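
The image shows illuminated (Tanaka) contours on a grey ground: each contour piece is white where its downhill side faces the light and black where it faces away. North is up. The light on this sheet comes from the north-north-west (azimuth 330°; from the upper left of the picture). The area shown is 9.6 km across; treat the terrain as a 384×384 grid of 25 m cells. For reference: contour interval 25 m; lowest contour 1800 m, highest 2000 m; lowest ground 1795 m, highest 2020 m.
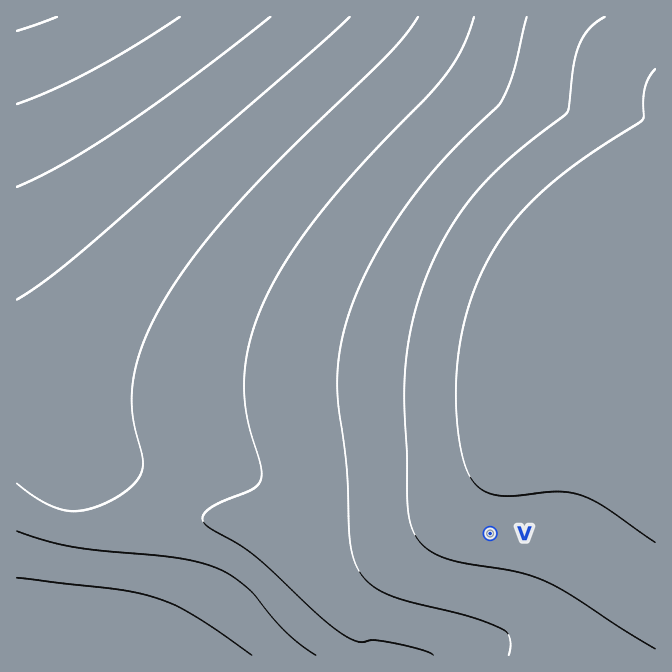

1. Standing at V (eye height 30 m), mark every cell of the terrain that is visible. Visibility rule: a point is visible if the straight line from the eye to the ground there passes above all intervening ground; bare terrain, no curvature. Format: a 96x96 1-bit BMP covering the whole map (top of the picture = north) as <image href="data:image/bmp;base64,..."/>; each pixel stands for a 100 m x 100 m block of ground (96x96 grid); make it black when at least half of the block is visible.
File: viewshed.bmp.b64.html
<image width="96" height="96" href="data:image/bmp;base64,Qk2+BAAAAAAAAD4AAAAoAAAAYAAAAGAAAAABAAEAAAAAAIAEAAATCwAAEwsAAAIAAAAAAAAA////AAAAAAD///4AAAA///////////4AAAB///////////4AAAB///////////wAAAD///////////wAAAH///////////wAAAP///////////gAAAf///////////gAAAf///////////gAAA////////////gAAB////////////gAAD////////////wAAH////////////4AAH////////////8AAP////////////+AAf/////////////gB//////////////8D///////////////////////////////////////////////////////////////////////////////////////////////////////////////////////////////////////////////////////////////////////////////////////////////////////////////////////////////////////////////////////////////////////////////////////////////////////////////////////////////////////////////////////////////////////////////////8f//////////////4P//////////////wH//////////////wD//////////////gA//////////////AAf/////////////AAP////////////+AAH+P//////////+AAAwH//////////8AAAAB//////////4AAAAB//////////wAAAAA//////////gAAAAA//////////AAAAAA/////////+AAAAAAf////////4AAAAAA////////4AAAAAAA//////+AAAAAAAAB//////AAAAAAAAAD/////4AAAAAAAAAH/////gAAAAAAAAAP////+AAAAAAAAAAf////4AAAAAAAAAAf////gAAAAAAAAAAf////AAAAAAAAAAAf///+AAAAAAAAAAAf///4AAAAAAAAAAAH///wAAAAAAAAAAAB///gAAAAAAAAAAAAf//AAAAAAAAAAAAAD/+AAAAAAAAAAAAAA/4AAAAAAAAAAAAAADwAAAAAAAAAAAAAADgAAAAAAAAAAAAAADAAAAAAAAAAAAAAACAAAAAAAAAAAAAAAAAAAAAAAAAAAAAAAAAAAAAAAAAAAAAAAAAAAAAAAAAAAAAAAAAAAAAAAAAAAAAAAAAAAAAAAAAAAAAAAAAAAAAAAAAAAAAAAAAAAAAAAAAAAAAAAAAAAAAAAAAAAAAAAAAAAAAAAAAAAAAAAAAAAAAAAAAAAAAAAAAAAAAAAAAAAAAAAAAAAAAAAAAAAAAAAAAAAAAAAAAAAAAAAAAAAAAAAAAAAAAAAAAAAAAAAAAAAAAAAAAAAAAAAAAAAAAAAAAAAAAAAAAAAAAAAAAAAAAAAAAAAAAAAAAAAAAAAAAAAAAAAAAAAAAAAAAAAAAAAAAAAAAAAAAAAAAAAA="/>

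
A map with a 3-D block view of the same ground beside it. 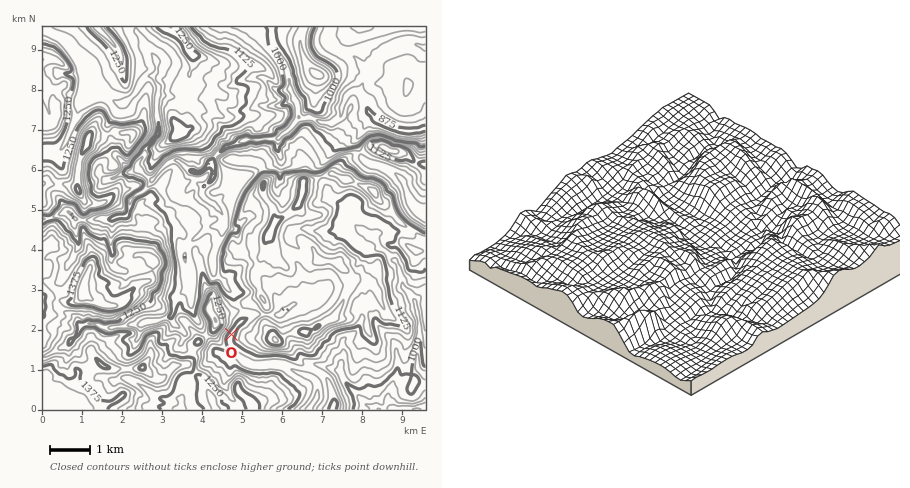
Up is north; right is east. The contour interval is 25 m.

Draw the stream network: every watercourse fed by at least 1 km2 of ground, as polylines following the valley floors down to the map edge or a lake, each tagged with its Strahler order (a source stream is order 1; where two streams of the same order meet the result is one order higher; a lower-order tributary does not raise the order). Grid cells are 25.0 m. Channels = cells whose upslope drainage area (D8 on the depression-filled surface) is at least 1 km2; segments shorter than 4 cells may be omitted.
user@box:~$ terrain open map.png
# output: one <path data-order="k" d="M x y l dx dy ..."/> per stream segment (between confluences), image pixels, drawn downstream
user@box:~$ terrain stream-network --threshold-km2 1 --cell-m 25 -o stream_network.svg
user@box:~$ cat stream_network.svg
<path data-order="1" d="M126 378l2 0 12 6 16 14 8 0 2 2 14-2 2 2 0 10-2 0"/><path data-order="2" d="M246 362l4 4 16 0 2-2 16 2 14 6 10 4 6 2 2 4 2 2 0 12-8 14"/><path data-order="1" d="M232 358l8 0 6 4"/><path data-order="1" d="M344 352l0 6-2 2 0 4-2 2 0 6 4 8 24 26 4 0 6 4"/><path data-order="1" d="M396 348l2 8 0 16-10 24 0 6 2 4 4 4"/><path data-order="1" d="M72 340l6-6 2-8 2-2 4 0 8 0 8 4 22-2 6-2 14 0"/><path data-order="1" d="M140 334l0-8 4-2"/><path data-order="2" d="M144 324l12-2 6-4 8 0 2-2"/><path data-order="1" d="M174 322l-2-2 0-4"/><path data-order="2" d="M172 316l2-4 0-6 2-8 6-6 4-2 4-2 0-22-2-4 0-16 18-18 10-2 8 0"/><path data-order="2" d="M270 314l-16 0-12 6-8 8-2 6-2 4 0 4 10 14 6 6"/><path data-order="1" d="M300 312l-4 2-26 0"/><path data-order="1" d="M274 310l-4 4"/><path data-order="1" d="M222 280l-8-8 0-18 6-14 4-14"/><path data-order="1" d="M122 270l-4 0-6-8 0-6 0-6-2-6 2-24"/><path data-order="1" d="M70 262l2-2 2-4 4-10 0-6-2-4-2-12 4-4 14 0 4-2 16 2"/><path data-order="1" d="M312 230l4 2 16 0 12-6 12 0"/><path data-order="1" d="M232 228l-8 0 0-6"/><path data-order="2" d="M224 226l0-4"/><path data-order="2" d="M356 226l4 4 6 4 2 0 10 10 2 4 4 2 14 16 2 10 2 4 0 6 8 8 6 8 0 12 4 8 0 20-2 0 0 8 0 18 6 6 2 0"/><path data-order="2" d="M224 222l0-6-6-8-4-4-6-4-6-4 0-10 2 0"/><path data-order="2" d="M112 220l6-4 6 0 4-4 2-12 4-4 10-6 8-10"/><path data-order="1" d="M350 214l6 12"/><path data-order="1" d="M186 192l10-8 8 2"/><path data-order="2" d="M204 186l4-6 4-6 0-14"/><path data-order="1" d="M106 180l8-2 8-4 4 0 8-4 6 0"/><path data-order="3" d="M152 180l14-16 6-4 8 2 8 6 6 0 2 2 4 0 12-10"/><path data-order="2" d="M140 170l8 8 4 2"/><path data-order="1" d="M390 170l12 10 6 14 4 8 6 8 6 2 2 0"/><path data-order="3" d="M212 160l6-8 10-6 4 0 6-4 6 0 6-2 28-2"/><path data-order="1" d="M280 158l0-2-2-6 0-10 0-2"/><path data-order="1" d="M62 148l14-30 2-12 8-8 2-6 2-2 12 2"/><path data-order="3" d="M278 138l6-6 4-2 8-10 6-2"/><path data-order="3" d="M302 118l12 0 8 4 12 0 8-8 0-6 4-12 6-4 6 0"/><path data-order="1" d="M254 106l4 0 20 0 14-6 2 0"/><path data-order="2" d="M294 100l2 2 2 4 0 8 4 4"/><path data-order="2" d="M102 92l10 8 4 2 4 0 10-4 6-6 2-6 8-8 6-2 2 4"/><path data-order="3" d="M358 92l4 6 6 14 6 6 2 0 2 2 8 4 4 4 10 2 20 0 6-2"/><path data-order="2" d="M290 90l2 2 2 8"/><path data-order="2" d="M154 80l4 6 0 10-2 2 0 18 2 6 0 12-12 14-2 6-6 8 0 6 2 2"/><path data-order="1" d="M258 78l6 0 12 12 14 0"/><path data-order="1" d="M76 58l4 4 6 12 16 18"/><path data-order="1" d="M154 56l0 4 2 6 0 8-2 2 0 4"/><path data-order="1" d="M342 52l10 4 8 6 8 12 0 2-4 6-2 6-4 4"/><path data-order="1" d="M408 44l6 0 12 4"/><path data-order="1" d="M236 26l36 0 0 16 14 22 4 16 0 10"/>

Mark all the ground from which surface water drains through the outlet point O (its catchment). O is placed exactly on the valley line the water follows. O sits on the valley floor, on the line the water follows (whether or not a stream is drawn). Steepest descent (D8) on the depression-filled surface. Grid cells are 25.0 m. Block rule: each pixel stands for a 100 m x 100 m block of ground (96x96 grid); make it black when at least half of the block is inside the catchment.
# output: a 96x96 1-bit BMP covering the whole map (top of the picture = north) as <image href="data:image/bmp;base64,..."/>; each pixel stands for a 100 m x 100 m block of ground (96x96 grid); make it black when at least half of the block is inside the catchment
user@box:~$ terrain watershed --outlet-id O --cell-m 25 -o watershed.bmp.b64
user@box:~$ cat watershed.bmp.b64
<image width="96" height="96" href="data:image/bmp;base64,Qk2+BAAAAAAAAD4AAAAoAAAAYAAAAGAAAAABAAEAAAAAAIAEAAATCwAAEwsAAAIAAAAAAAAA////AAAAAAAAAAAAAAAAAAAAAAAAAAAAAAAAAAAAAAAAAAAAAAAAAAAAAAAAAAAAAAAAAAAAAAAAAAAAAAAAAAAAAAAAAAAAAAAAAAAAAAAAAAAAAAAAAAAAAAAAAAAAAAAAAAAAAAAAAAAAAAAAAAAAAAAAAAAAAAAAAAAAAAAAAAAAAAAAAAAAAAAAAAAAAAAAAAAAAAAAAAAAAAAAAAAAAAAAAAAAAAAAAAAAAAAAAAAAAAAAAAAAAAAAAAAAAAAAAAAAAAAAAAAAAAAAAAAAAAAAAAAAAAAAMAAAAAAAAAAAAAAP+AAAAAAAAAAAAAH//8AAAAAAAAAAAAP///AAAAAAAAAAAA////wAAAAAAAAAAB////8AAAAAAAAAAA////+AAAAAAAAAAAf////AAAAAAAAAAAA////AAAAAAAAAAAAf///gAAAAAAAAAAAP///gAAAAAAAAAAAD///wAAAAAAAAAAAD///wAAAAAAAAAAAD///4AAAAAAAAAAAD///4AAAAAAAAAAAH///4AAAAAAAAAAAH///4AAAAAAAAAAAH///wAAAAAAAAAAAD///gAAAAAAAAAAAD///AAAAAAAAAAAAB/4AAAAAAAAAAAAAB/wAAAAAAAAAAAAAA/gAAAAAAAAAAAAAAwAAAAAAAAAAAAAAAwAAAAAAAAAAAAAAAgAAAAAAAAAAAAAAAAAAAAAAAAAAAAAAAAAAAAAAAAAAAAAAAAAAAAAAAAAAAAAAAAAAAAAAAAAAAAAAAAAAAAAAAAAAAAAAAAAAAAAAAAAAAAAAAAAAAAAAAAAAAAAAAAAAAAAAAAAAAAAAAAAAAAAAAAAAAAAAAAAAAAAAAAAAAAAAAAAAAAAAAAAAAAAAAAAAAAAAAAAAAAAAAAAAAAAAAAAAAAAAAAAAAAAAAAAAAAAAAAAAAAAAAAAAAAAAAAAAAAAAAAAAAAAAAAAAAAAAAAAAAAAAAAAAAAAAAAAAAAAAAAAAAAAAAAAAAAAAAAAAAAAAAAAAAAAAAAAAAAAAAAAAAAAAAAAAAAAAAAAAAAAAAAAAAAAAAAAAAAAAAAAAAAAAAAAAAAAAAAAAAAAAAAAAAAAAAAAAAAAAAAAAAAAAAAAAAAAAAAAAAAAAAAAAAAAAAAAAAAAAAAAAAAAAAAAAAAAAAAAAAAAAAAAAAAAAAAAAAAAAAAAAAAAAAAAAAAAAAAAAAAAAAAAAAAAAAAAAAAAAAAAAAAAAAAAAAAAAAAAAAAAAAAAAAAAAAAAAAAAAAAAAAAAAAAAAAAAAAAAAAAAAAAAAAAAAAAAAAAAAAAAAAAAAAAAAAAAAAAAAAAAAAAAAAAAAAAAAAAAAAAAAAAAAAAAAAAAAAAAAAAAAAAAAAAAAAAAAAAAAAAAAAAAAAAAAAAAAAAAAAAAAAAAAAAAAAAAAAAAAAAAAAAAAAAAAAAAAAAAAAAAAAAAAAAAAAAAAAAAAAAAAAAAAAAAAAAAAAAAAAAAAAAAAAAAAAAAAAAAAAAAAAAAAAAAAAAAAAAAAAAAAAAAAAAAA="/>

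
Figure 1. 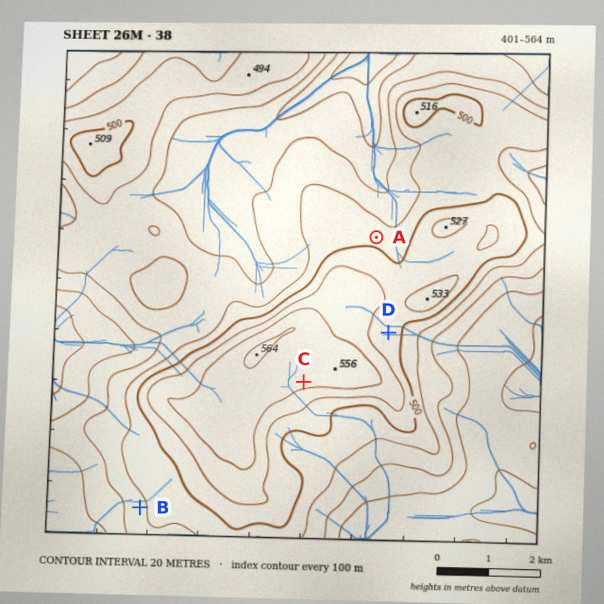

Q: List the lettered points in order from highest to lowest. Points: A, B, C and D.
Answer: C D A B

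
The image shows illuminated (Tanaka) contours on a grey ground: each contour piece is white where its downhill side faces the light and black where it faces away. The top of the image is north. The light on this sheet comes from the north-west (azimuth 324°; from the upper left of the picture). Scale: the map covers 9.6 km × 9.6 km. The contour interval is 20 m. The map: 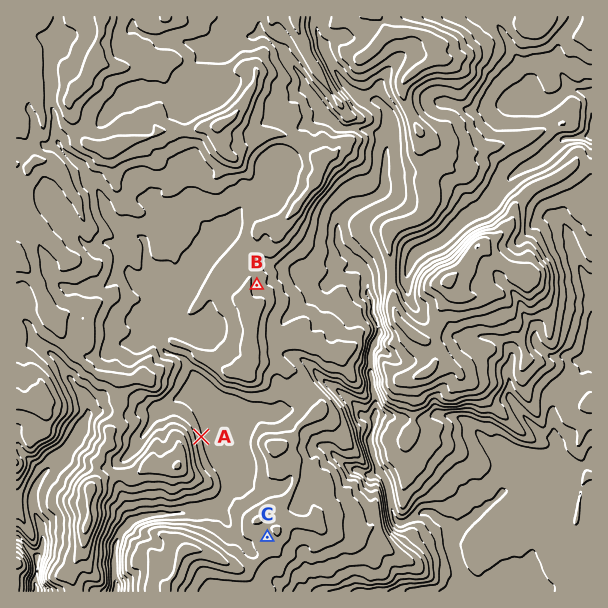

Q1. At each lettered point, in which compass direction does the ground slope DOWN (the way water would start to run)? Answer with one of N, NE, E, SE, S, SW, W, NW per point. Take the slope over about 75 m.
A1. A E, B E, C SW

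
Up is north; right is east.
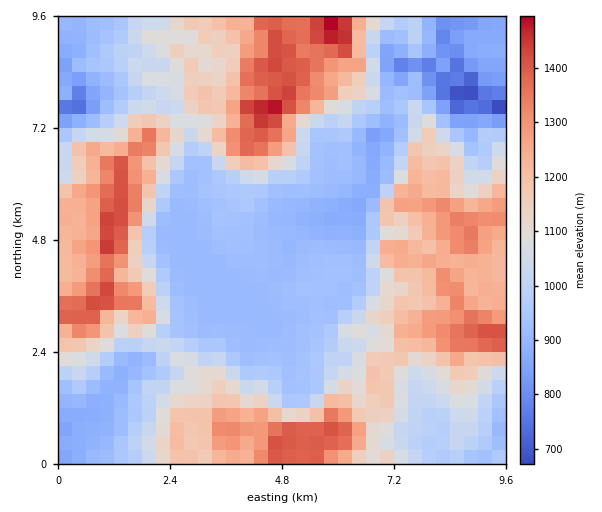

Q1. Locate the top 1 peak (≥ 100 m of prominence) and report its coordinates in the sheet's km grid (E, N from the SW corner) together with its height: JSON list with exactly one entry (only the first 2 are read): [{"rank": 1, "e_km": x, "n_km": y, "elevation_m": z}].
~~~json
[{"rank": 1, "e_km": 5.81, "n_km": 9.36, "elevation_m": 1517}]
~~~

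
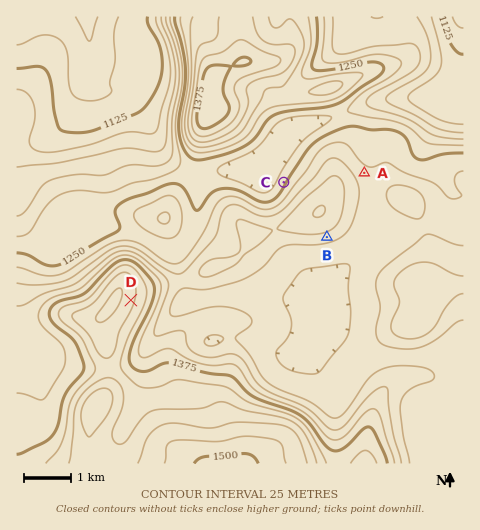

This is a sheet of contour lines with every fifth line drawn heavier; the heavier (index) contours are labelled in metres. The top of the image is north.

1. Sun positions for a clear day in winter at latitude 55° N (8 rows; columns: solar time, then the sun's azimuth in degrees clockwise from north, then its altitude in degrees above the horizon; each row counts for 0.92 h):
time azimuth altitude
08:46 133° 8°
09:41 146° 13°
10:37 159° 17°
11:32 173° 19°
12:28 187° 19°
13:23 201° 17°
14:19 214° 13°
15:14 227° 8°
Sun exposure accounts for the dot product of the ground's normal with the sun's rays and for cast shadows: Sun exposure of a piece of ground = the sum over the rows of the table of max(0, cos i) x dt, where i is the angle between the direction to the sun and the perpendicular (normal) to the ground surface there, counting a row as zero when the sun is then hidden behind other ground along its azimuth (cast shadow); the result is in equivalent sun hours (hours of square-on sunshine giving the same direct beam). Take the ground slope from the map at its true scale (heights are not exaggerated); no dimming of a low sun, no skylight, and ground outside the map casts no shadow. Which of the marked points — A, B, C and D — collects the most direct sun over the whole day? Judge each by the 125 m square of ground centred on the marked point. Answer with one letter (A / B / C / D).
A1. B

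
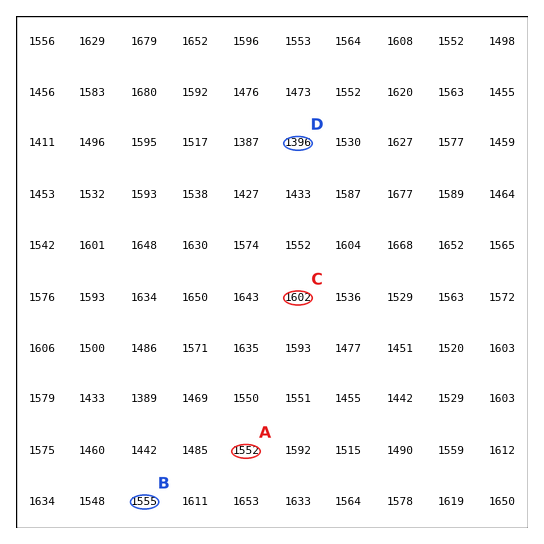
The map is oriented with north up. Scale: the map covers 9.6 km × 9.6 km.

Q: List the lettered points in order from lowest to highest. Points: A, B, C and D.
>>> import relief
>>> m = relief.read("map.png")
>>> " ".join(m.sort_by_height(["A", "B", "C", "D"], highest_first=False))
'D A B C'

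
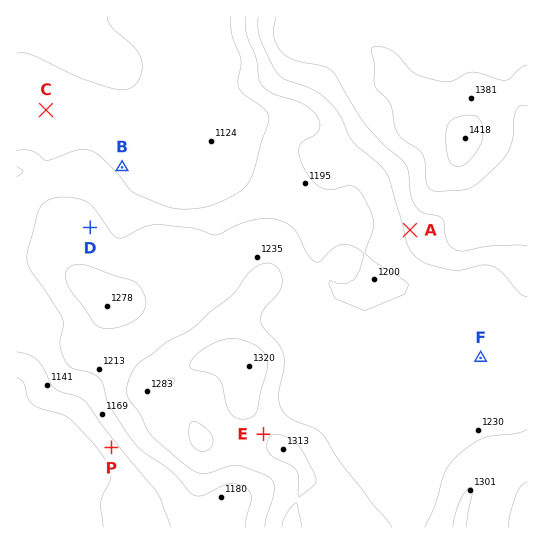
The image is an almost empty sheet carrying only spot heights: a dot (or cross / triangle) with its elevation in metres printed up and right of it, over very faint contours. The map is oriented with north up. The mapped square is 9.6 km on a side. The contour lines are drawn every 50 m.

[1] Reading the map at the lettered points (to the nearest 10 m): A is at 1260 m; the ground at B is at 1140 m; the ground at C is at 1120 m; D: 1220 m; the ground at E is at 1290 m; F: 1200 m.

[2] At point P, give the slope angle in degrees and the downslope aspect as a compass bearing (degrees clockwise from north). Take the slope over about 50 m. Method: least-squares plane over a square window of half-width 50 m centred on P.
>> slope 9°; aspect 232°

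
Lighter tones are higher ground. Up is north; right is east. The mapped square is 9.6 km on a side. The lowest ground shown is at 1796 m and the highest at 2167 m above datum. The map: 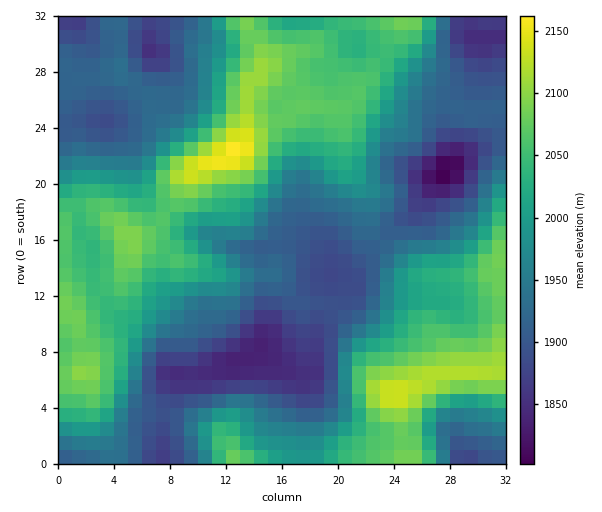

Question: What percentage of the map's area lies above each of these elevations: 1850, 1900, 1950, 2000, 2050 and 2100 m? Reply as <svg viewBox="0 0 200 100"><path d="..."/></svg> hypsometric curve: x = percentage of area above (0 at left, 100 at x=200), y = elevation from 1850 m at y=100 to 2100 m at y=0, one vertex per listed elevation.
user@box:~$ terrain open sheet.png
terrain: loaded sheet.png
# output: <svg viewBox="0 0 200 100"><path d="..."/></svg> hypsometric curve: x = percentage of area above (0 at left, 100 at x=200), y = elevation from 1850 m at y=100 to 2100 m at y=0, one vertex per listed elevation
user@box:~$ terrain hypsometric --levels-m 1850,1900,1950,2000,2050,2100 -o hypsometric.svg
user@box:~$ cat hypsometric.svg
<svg viewBox="0 0 200 100"><path d="M193 100l-31-20-50-20-25-20-35-20-42-20"/></svg>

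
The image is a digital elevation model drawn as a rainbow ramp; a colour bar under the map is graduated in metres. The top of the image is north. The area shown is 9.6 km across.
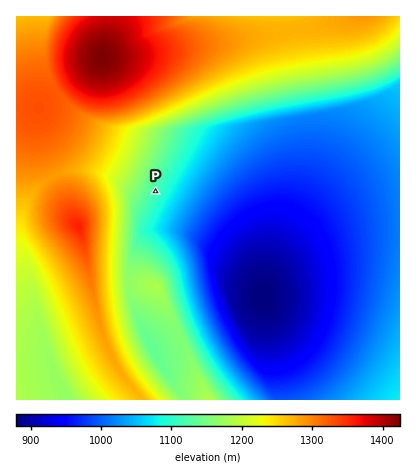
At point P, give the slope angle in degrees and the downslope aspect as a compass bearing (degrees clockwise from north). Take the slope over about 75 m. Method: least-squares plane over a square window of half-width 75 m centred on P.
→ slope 5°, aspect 117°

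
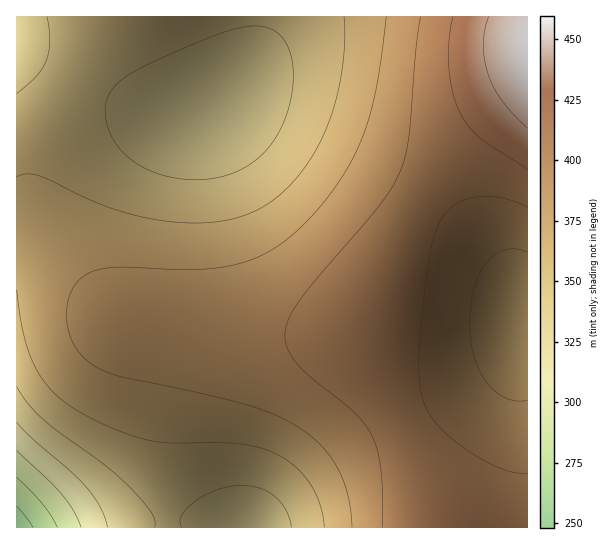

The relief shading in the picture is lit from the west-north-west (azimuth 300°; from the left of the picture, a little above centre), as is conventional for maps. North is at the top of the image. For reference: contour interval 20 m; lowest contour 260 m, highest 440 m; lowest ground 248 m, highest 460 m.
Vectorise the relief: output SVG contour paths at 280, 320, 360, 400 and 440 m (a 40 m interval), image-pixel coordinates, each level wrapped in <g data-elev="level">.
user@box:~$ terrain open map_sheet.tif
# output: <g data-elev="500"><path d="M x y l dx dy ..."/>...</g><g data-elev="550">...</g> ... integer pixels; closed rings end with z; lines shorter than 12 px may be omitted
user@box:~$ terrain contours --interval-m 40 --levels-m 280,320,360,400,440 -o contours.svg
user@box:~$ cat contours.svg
<g data-elev="280"><path d="M17 477l26 28 14 22"/></g><g data-elev="320"><path d="M17 422l14 16 40 33 15 16 14 20 8 20"/></g><g data-elev="360"><path d="M17 290l6 40 9 29 13 23 18 19 16 11 20 10 26 11 20 6 25 4 68 1 20 3 17 6 20 13 15 17 10 22 4 22"/><path d="M344 17l0 29-3 32-7 29-11 28-13 24-16 22-18 17-19 12-20 8-22 4-25 1-27-2-28-6-28-8-69-32-12-1-9 3"/></g><g data-elev="400"><path d="M527 473l-17-1-21-9-26-16-21-17-11-13-7-15-4-16-1-21 2-44 8-60 6-27 8-17 7-8 7-6 10-4 11-2 12-1 13 2 24 9"/><path d="M421 17l-5 34-7 86-4 20-5 16-9 16-12 17-79 93-11 19-4 15 2 14 10 16 15 15 43 35 9 10 8 12 6 16 3 19 2 25-1 32"/></g><g data-elev="440"><path d="M489 17l-4 13-2 15 2 16 3 14 6 14 8 12 25 27"/></g>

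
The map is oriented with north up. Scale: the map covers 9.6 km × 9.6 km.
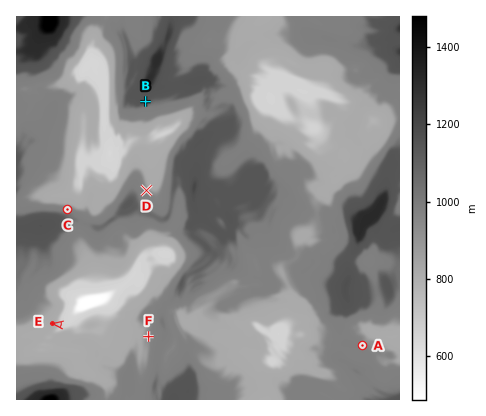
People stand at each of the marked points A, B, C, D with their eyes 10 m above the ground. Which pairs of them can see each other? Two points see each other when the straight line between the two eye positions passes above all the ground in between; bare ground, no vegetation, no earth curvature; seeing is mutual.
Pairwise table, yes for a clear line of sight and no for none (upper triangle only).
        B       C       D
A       no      no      no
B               yes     yes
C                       no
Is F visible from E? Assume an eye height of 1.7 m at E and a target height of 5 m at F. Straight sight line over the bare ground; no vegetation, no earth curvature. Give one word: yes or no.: yes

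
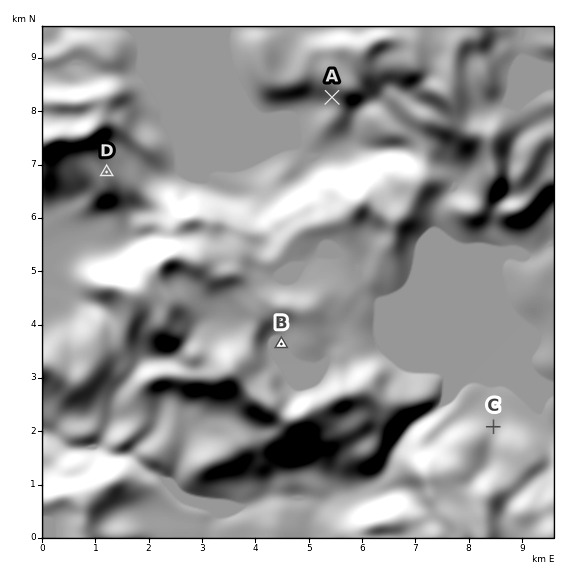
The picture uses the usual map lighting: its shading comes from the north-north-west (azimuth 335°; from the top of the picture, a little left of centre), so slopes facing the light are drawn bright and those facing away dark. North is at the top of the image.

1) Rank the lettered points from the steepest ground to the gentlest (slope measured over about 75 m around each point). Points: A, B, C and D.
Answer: A D C B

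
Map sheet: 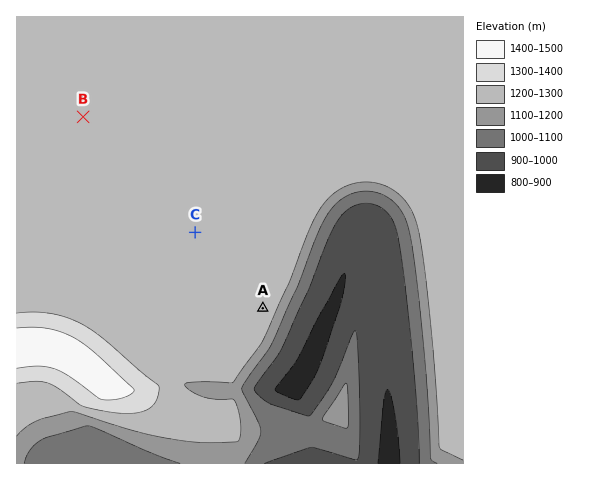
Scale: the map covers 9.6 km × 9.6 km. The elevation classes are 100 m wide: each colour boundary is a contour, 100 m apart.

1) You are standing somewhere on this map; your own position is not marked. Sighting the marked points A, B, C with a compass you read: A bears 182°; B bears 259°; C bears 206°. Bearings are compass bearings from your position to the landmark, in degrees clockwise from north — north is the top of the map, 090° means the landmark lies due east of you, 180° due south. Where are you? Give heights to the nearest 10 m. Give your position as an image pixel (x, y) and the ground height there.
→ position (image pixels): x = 270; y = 80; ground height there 1210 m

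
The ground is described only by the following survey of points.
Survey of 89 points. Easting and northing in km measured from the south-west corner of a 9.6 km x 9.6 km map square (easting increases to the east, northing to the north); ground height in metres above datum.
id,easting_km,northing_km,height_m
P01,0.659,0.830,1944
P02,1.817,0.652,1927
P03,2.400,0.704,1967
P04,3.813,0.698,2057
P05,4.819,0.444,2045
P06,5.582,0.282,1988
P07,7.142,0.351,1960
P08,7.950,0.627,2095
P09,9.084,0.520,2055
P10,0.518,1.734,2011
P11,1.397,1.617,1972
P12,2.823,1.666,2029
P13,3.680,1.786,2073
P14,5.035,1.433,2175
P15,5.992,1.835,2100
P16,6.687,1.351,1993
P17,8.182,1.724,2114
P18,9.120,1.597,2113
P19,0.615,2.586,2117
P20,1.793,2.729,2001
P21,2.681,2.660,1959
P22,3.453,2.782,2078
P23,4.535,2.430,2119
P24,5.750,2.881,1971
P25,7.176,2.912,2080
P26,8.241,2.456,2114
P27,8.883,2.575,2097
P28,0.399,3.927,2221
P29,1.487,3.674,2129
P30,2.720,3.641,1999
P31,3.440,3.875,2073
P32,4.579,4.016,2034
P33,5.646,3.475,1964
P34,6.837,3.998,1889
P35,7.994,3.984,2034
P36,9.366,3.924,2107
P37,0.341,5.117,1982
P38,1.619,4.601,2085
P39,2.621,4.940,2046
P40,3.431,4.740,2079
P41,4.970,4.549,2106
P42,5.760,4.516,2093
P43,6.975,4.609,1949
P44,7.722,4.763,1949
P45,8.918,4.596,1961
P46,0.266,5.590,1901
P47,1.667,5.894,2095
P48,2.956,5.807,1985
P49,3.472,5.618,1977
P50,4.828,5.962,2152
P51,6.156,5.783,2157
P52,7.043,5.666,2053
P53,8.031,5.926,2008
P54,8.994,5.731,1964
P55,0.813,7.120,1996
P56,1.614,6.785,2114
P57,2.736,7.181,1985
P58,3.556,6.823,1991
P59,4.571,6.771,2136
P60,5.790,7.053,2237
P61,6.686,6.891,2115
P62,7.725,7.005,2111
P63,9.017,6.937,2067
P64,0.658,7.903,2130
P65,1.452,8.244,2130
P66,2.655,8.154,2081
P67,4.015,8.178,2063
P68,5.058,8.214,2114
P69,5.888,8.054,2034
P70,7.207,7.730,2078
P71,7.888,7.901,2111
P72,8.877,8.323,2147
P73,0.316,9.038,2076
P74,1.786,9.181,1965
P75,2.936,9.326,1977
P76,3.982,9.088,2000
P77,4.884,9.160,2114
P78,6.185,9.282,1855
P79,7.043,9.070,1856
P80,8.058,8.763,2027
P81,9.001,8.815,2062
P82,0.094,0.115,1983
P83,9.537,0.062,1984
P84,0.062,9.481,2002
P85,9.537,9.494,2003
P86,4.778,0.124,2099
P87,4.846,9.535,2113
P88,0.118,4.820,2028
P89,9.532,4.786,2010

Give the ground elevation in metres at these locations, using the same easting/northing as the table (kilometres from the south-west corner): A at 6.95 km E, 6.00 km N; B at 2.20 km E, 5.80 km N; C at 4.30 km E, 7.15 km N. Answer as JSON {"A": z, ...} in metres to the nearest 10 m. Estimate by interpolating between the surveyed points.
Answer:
{"A": 2100, "B": 2090, "C": 2110}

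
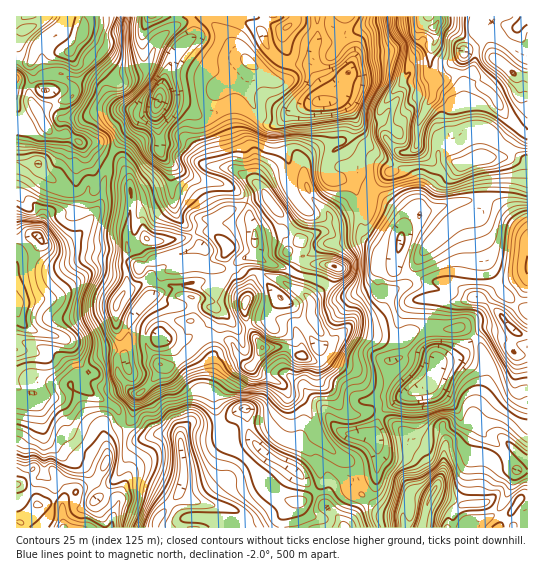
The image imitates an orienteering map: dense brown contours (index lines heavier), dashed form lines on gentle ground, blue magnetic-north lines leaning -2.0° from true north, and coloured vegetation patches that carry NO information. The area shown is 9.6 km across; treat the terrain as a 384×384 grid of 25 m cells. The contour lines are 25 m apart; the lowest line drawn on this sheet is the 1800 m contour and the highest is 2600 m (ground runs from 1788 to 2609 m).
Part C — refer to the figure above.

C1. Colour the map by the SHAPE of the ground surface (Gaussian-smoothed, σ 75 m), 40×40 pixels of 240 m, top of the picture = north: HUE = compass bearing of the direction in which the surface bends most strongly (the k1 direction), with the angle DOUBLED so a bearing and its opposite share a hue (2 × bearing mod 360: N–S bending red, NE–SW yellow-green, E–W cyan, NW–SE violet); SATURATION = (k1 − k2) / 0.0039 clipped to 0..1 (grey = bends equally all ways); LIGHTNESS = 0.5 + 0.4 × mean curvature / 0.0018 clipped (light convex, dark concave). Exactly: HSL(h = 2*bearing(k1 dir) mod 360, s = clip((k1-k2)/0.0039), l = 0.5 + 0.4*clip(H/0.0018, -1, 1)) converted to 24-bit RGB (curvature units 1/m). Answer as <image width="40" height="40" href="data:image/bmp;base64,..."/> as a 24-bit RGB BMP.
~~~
<image width="40" height="40" href="data:image/bmp;base64,Qk32EgAAAAAAADYAAAAoAAAAKAAAACgAAAABABgAAAAAAMASAAATCwAAEwsAAAAAAAAAAAAAtKK6e3SSJWdmxu1zWYJ5lqmMdi+B/uLNllSXmIl8ETtCTF6JypXFupbag6veh7jJhJGxgXqegTl0iYuBrKKfg4WGmIaTfZ7Dmqe2Vi5hR15jhXySZYqpcHiUS8Ri9MGa1J6DCxhVhpplWnFUPHlBqaVemUZsTZhygGR5wY6eQW6h0uGfYllGMnooYERl2alvt2ptqoeLR0h4DE5DZ7l+dJV1gFdJe1IraEIeXy0jcIdvbaRwho1woIeXorGOO4FIURQvoWt0UIWJRNSeTVisd36hyItrhIxz35+BP1x1lm6yk3rBj6yhIplovoW2dn6DNX9DhLd+enCRq46Kv4Wgfld9JlE8i7ek4cPEoXKspWCuTpSTHVpLj0JaklZlkoKEeYGoepa6g4GXiqeXerO2faO2vqbEySKgPGGTmK2zkaO9U8WsQDt3TVVx8tjHGGub/9HMhK+gH3aocImKioaU26XVEGWN5sXaurfQPWZij0hfTLRUmLu/xkzdsq2VFE4v3Y13pVp0lXB9gYyMLGZ8Xkt5nnuFkp6HcpWRdGOAjJeJi7aUc5qQaYVxVyVAxpV3VGqTcpdugJ9uZZZkICFbU2mb0e/TJD/P48HE28vOFjJycWyNmp2NZZFnRFh9jJNxeGGvycHUZX3ahbbJXzg6bD1N7JGbRaZ8W4N3tIGdr4aij5uPRWWVOy5ppIZupKx5cGxkZHBnf8iLhq6mh2R2ZSctWDtGpNGHdmB5hZRxgKl1cpR7H0twSpt0ub47Rk9AX3pr/9vMLyFgY2pdm4dSjHFPZ1RGMiwdT1hszcqAe3RcZRczjG9/a3yBcJKF58bGI1dxkYiPs5GmtaeeNz2FVS1xrbGDoZF/f3yHeMmve7+aYSI0axwUdmhea8SVf3ZygZSJjcjNna+/jHadOUNrbFFIlqpHcI9ZHzA2//GzWj50ZmeIkJOUjoWckTuLkvLkdXpZi39XZ0FhmJV3cXV8gXx8bZZ816yKUV5uS31JiYV9zKycNRlaYVGFobacoZCXk7Gie69xTx42gTVbncG7kb/QfXuhh4+QlevFWoOgjGNumUtsWTVrj49sl7R9cnd5KkNf+/PQUFCHaKOwfI6SfS5WrOTHd4iFkJCcfF6FVUSAsK2MbV6Ei4d+jaVsnpZtwTyBjpRWTWAxrrMeMBg8La+hmYKOrbOGlZqPn3mFXiGVlrm6iZ+LioVnYmBxruGfeHhaNBMKUFQUaGw3Qi1Wj82Wm727TViwiWWjqPJodGOTgUFPamV0gr2rpKFtdkteiXR/fmyUU06KsamXb2GNi5iZp6yxi4KfqC6Dwqh1klJqhqVtW0daHEoyXmExud5PRZdWfneaXDOltp+GjUxIiaZWYIuFr9aHWRFSk5erpqHWhpa9B67bsOrWdoW2TVi+iZ3Y7t3mahaSqJyFcIV9c5priYmFaGqmfnNIYVpOXHtsjn1hi4tzeaaEhoBlVAQRbC0g88wvM69SllF+l3uAPEByTLSWvs6khnY0JSgLHyUOkng4q3BroM2BQ6Jqd0c+YW1ocMKEXX97lHV5ealyHH4kW15RbHJXQWk8kVYoqypasq+OiY2Fcpdya5GEdFNfiG5sa2FfalZViYdeXcZVZkZLgUFjhzjFt8Ln7NH6lGW9W1lcZ7prT4fHa7S7gUhi31eXv0ejUKtNK15KeMddtN22iDSfj0lqdNCSZ4JzbE1Wap9dqq1neWw/GDgWUG00TVdEYVJbrK6HrZ+KmI2GmaJ8UltsgW+HloWVcn+gW4O6m5q8tpKPQXCXZUGGsUl/cf+YPDIu/5u8xYzIjqqaRlNOTVNAX2Jli1pgiVBi3NjGYOD/se3ppSE9Myg1vstef408X1BYdJSQfLOTZ2aWzHKmdn16OX9ZQXR0THN9laeHppqConhsrbR4P12PeneelJCxiY+mXGh9bnVutZ6rtieKLzZOpuGYYDNhdlJ1n6WUydHb24zdbl2caoC0Pmqfd1qyx8/s6+HgQ1I+U0I8nS9XdHGDps62n7GrObzEaqKxjaiiTkh/omyf0aG2XKGnP2aAU29uSYdQqmZesJFom9qbOUiXa12AfWg7i1w8bn1zZsanV0R0uku2k3WwutWPUDlleYJ6VeeAoWuGtE2G2pfNaYaDPURpcn+OUd+N3RlTzZehN1KCetbp3O/vOSWd9rbFZohgLHA/d0w6V0Q7XXZKq71MoH1nMi48Vl9HaohHTWVLxemrgbOCPhs+WDskgcLZk7vUhI+TZjctNh4eYVo9pWdJxr5BUouJhJSKbLZFUE07nGxPenx1zYm2QEnNoureVB5+ms6vwOXtsFvrmUqO0sVuViU9cK5v6am8VIGKRmSdgp21VFq2vqCpslyaekiGU4VUT5ZELqJ/0PLAdzJeQjybcqLDZkBHbCURhVc4d2BuXlWGaXR4a4h66+G9KZOicICn03J0TlFcZJJfnp1qWKZxcJ2mdZRySh47jP9wShEcTjkunK19jjNso9+iL4TH57PdyrDMMlyPfYGQRG6KrJmrnHDFioPVmJbkxbvlksu5foQ9a32MVyJLdjUkXD54mJeukpa7b2i/azzCo4WzfG2g7fG6TX9PHGxpxZyxjIbSfJ/DuKq5c7a3cU13WBA806x+P5dBSF55bpy5iZWfslSpt+WMTmRqM3hU88DCTz+tcmOWa5GQW5WUfnyag4+lb5mniJGz4bXcq5vAWCZNazVcn8G9R05gfpxVg4heXWJlR0OHo5OrdoOw6+PY3YyVDk09QHJItFhffF8/pLBGgHtcPkF8TjWg6uzfqJafOpaYTV5aVSgeiLBI39+1NFZDT3VZoa9VhGCGiEiErZZZM1YtWm02eXI4e2wnRW4TTmcnrQQdniqBf9q2ZNHOaGB9lpB/hnxwZnViKGdcbZeYoZ+YkJSH773Bwn7SMEhJNoQ8e7qYj6d4kE5BPj5eQm+oo86x5bm5hjKVVh5BkuHbuO/nuWGS4TdvQGomL4QecGRzWViLy5fFo26ybImaaJKljpysrW58YjA8QHZSeMCWl8akSmx5aW6PhoKNm3eSlHB9WHFUFFInoptUbWVL9v6lNSmN18jZQ5ORdYKHm4afu4bEgmmzNX5nS21A6YNiZz7R0Ov7gWllXTIPTiMQpTYc0deKN9yOF1Zra4ZsXVdQt1NakF5HcWxLcW1RiW54jn+lhZaibbVlV5lOYWRncoV/ao+dg3a1rHrAt4XAb3OkP498hXiU+f+2GxgYWKMqqnWQcGFujZBhcHRaby8jV8AaLpdsfax2WicYMxQAj5NAhI7Lnp/7zOL/3tb1uaHdHydbe4FnSVt1p1Gsv5KJeIR+boeKcYaLf4iKi42NsLSOboh4X2Ryao9ySLOCUEFolUpBjZxvhY+OX2l7VVZj+N7Mn4HPclBFTnQmPWohTYUyYE9gj1Be59DHT6mtPGZ7ekKbubbYt6+8W6BAGJ89f5Y0spAmykhhYjN5a4pySWl7QVF+36qyp4udcIWCa35+d4R3fIp3tLmEfoOFUFyAQ75gYEhPPxgqmLxAVrZOaHSJe1yaaGeD6fa+by641eT208v7ysT4jYDVWi1hhN28nsKXoWyBJRxIfX9zca1SoGaT2dHWeFJqV3M9m8lcWEJMrU1KRoZrW2l0PVxqjpyDx4+pqYKjb3eHe4B7g4x1pLp/fnh3VVBmXDQgR0IrSoJ3ldKXgqaEMnNuXWCHl4qd5uSdO46EToxacY90hGx1TwwhoKWFgptYopdQhHJpQxlgjpBgo8VdX/CPWYqs1HDNu36TqaaRVzCCzqSSZH98TmlsT3x8P4Z3ooN+t4OZnHadg32LkJqIn6t6gFhhYV9ipnjHtdXpIMHOlqR7mHVqdnZmL2Jddn5y1MKHTJZscnFgTKZNMw5Rq8POoaXJx43VwZy6hoB3NxxOm5V/0PXYY7mzOBoqYD8mwuO6lGqffTqewqaTnIShV2KBU42BSGVoZotLj41/qoetloapopGZp3F5k1V2gk5Vh76adx5Jg3h1dphvaJlig4mPLG18UXp4yLx2fqd9domCcINiIB5EkahZgoxkZ5l5maSh3jjdl0TIuunCmOGhUQ5IekRpoPrKh36WtEaIXkV9vq+TmVpxh2piUGhSSj5Hr3oyR2gSPV4TcHs3kX9Tm1NSlVBypliVgkNpi7K+kbnTd3KpsZSUT26Ia3SZSU2Mx9WxiKqmkH2ZdGmUN0aVjKSUf5FvgYZLUyoYPBMYcctxx/a/c0RaWyJtrc2jT8R3VDNSjlpWhFSAoYB0yCpNpX9Va15YPklim6Km0KvGdJJ+UIBXZXpTentkdXODe5GoebnAdrq5gz9ddnBqtad4a2RuXo9xO1x0quCIg5GDhI+nX0/DV0WQiCAen1UjfVxDYV6Gk/X2qNS5spdzfTx5Rk2A1OmeWVBOZzxkb4Jrc4F5cFF9z5zJy7vdkYjLQUmrbrCRgmaU3p+tcHuGZ3RlZoRfX5NvaY+Di4I8OzQkiGpQcWRglJlnqrR3b4R3I2qIvOSlia6TW6mhPQY6fyFTnrHMzOPvkKLdmLjScJGgqZR8o22KpFyoXVaExdGUkVyRP2OOjYOaenCMXnuTb5CEyAUAmHgzSohGVMinTE63uMPXz5npr6DilZ/Skae+VaaklXJWdkhMPINCYYJQjlxvk8+SfpyBEKyfss+mrHhrOSgfEA0mZ5trdKRin5mFhYGDgXx3lV1nkbNobG6NnGKwi5u2pbOzyW+9Qld4X3tfj3GVe3F9UBcxy/ns1Zz/4ezfK1mNSo5XU3NInYqan6iwlm2bqzJSrChJhJu8kYnVpa/CprDrl/n/sZ3YwLfafYm6SY1Nu1azpIHRNROfpb24YsyWY4d7nXJ/enh1iZedqtzHR4e5Y1+4u6TIt4HCzW3Pom7OlZTBQXfDnQaz2/DoYX5pMh49//nMIyNQZG9xeoxxTn1ChHA/bjJLi0pSn9XRbWuhf1mCyvPNPWVahH1AbG0+op1LgV1ki7mNOlRUaEx9UUGfsKqOpoVlYGVOVnhMkph9gLVpjlIgTDgOCTcGXYEtdXdZg3uKjH+swJi/SRlmhjNgmexBt0tqEz1k/+TMJSs/b21McIYxXmU1WkIvZUxLkOOsdbWsnCOBnN6fuExdeEpKpa0vJWQynKRMXX8sZEcWf4s+ETMqTkdgqXxWtXpYknBeY4dQYog9gl45mXdjpKWIenhOL2soO28pS2owXmg0bmM9Rxdpk4bD8tvIVmp+WFR05ciNr2ieR5m2uJnak3vRW2TLnMe5dtWweFGKpZugk9egiUSfwn/c8tndUICLZmlzty9IpZlJKpogN1Q+EB0joJJQoohqoJ2FkI2Le36Ad3t8lKB6l1RiunZmQHY/VnBBTFg9Y3RFQGhAJFBUXoaM8LbFXnR8nX+RQ5ON+NfTRmKFVnhbd19bbWNms+64a3aFUkd0p4trpksSO0UlSpFA0tiLs2N5OTpdj3/E497tsprSZIBzAxswbqVtiZN/kKCHjImIiHiMhnyFjX11jHONqp+40qvSUpGvWXGIZI12WoKRTmB9K006b49I+6PEUJWfg1pq1daOmIGoUXGHbHeSkc62lLiVZ1Sse2iSdYwtesBic4RtXkczxpIsq6JRTmpYNpFIhbVmjVm17K/KACI7cKitjpeblJKHinl2gXB0hnx4hoqGh8y9bIyztpSer0S+olmWk5tQJ10wQC5JYWVrUZxRbH94xZZ5nHqFmMl4bYaXiHPdvrvWe+DKkn2TRw0oiVEXX5Dly6m4q2nAfWO0tOetd2Og0ZTERKtxWL+CKy9z8aujMVN/J4CGlYuTon+QknyJhn6OiJKVk8urcoSMYiAttLFFWl5rfUKj38LReYSYDio/eXOafLeKNGF58Z2YXHpr7uduUIVDGG1NyI5GdGMzKgkPgUlnl8W8NUZ76ruzTYSchI624ZaqfXNwY5p72MjISKqTEhZcxYiNy3KBDkA3TXtZgneGpXd9hoyEhauLkK54WhlXqY93hal2gHd/NVR0pZl903ilJDh6SYSJsJFqLSwhpWclVatZ8OTTar6HKBMiNLQrx0eUTkqXf7qmeI5/L29kkomV0oi8Q2lInWt/2b28dZCFf8ZRh3+NDhs9eIWX8a/Pk2GrJGRIQk03lrFihKaQkKOHjFtfQCRXx7SfpZpwYnhjMUN4nqV5f3qTnli8O19sg1lyvVuxjLTFvqhzzOJfek1PZLi2M4KilFJrbXeGmXGHfrNlvE6UFXYcO3JF44WtT4CEzL6UjYWU2Y2ET4JMMGNzHHiLq3eP16HFiDTXcZqic8GUgnhukltGhkpJMtjdc5C86KzJlaWqFx9zqMCaU3WmbEmqkWLGYEyclaO2lZCPyufDvpHKvrfVg6SgKzFhenqYf4OVWoyr5YK1"/>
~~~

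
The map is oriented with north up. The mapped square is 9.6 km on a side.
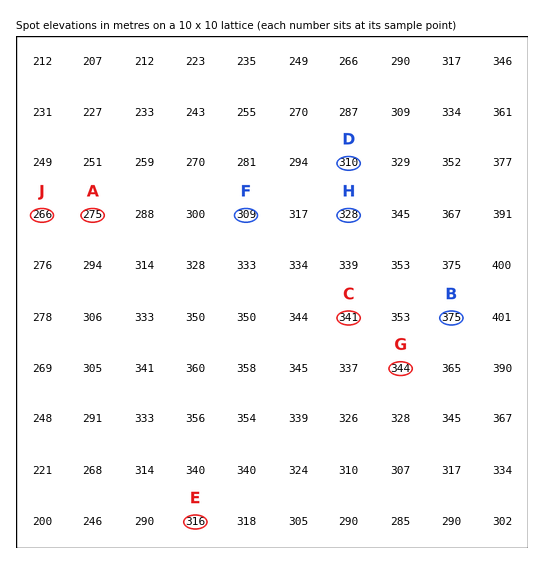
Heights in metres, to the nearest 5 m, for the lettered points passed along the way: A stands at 275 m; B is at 375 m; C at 340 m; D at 310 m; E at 315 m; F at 310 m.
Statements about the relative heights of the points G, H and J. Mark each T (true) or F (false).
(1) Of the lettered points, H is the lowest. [F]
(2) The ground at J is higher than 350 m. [F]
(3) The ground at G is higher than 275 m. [T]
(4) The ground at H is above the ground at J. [T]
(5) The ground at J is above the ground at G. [F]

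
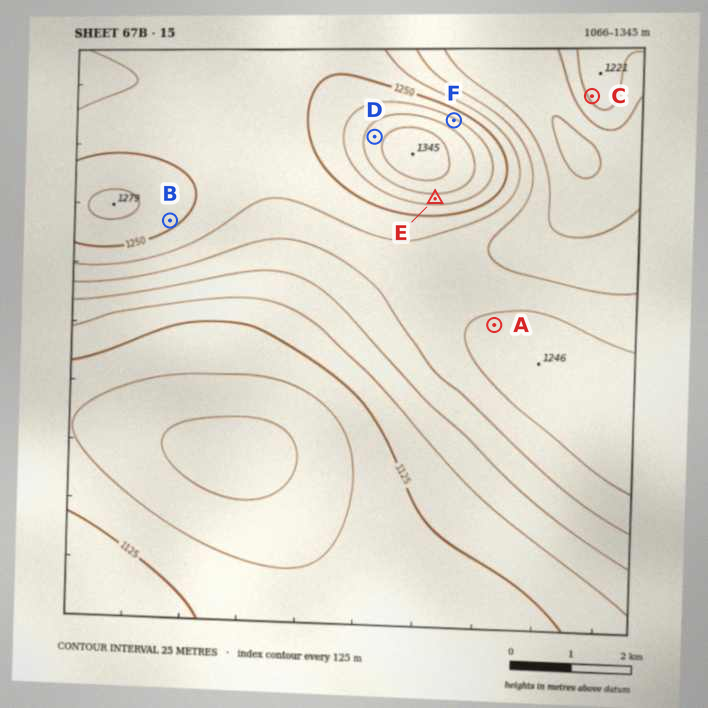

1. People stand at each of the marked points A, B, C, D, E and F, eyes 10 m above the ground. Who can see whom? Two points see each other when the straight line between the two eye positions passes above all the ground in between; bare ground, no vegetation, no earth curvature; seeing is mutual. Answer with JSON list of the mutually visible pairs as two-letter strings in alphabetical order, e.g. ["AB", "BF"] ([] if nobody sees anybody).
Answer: ["AB", "AC", "AE", "BD", "BE", "CF"]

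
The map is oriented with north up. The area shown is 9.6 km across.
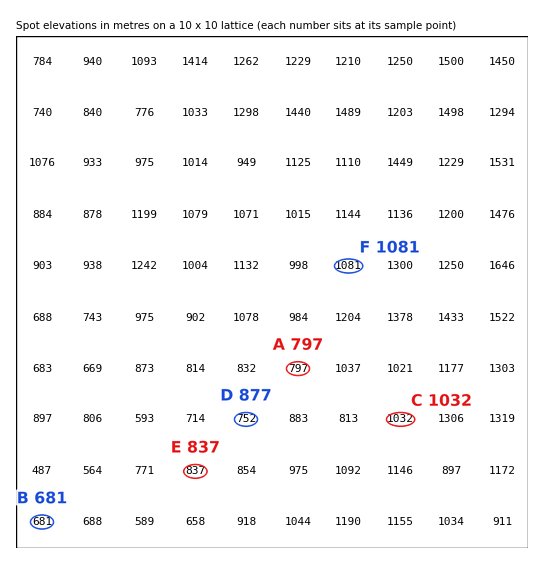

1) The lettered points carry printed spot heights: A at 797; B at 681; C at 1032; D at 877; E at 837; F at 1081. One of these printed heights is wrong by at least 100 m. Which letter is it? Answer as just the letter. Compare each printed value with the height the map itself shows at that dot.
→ D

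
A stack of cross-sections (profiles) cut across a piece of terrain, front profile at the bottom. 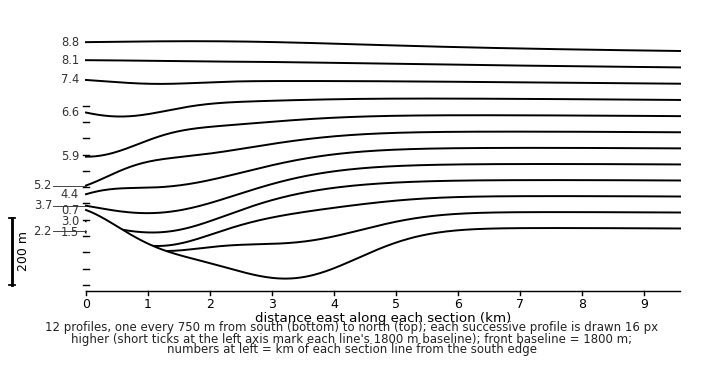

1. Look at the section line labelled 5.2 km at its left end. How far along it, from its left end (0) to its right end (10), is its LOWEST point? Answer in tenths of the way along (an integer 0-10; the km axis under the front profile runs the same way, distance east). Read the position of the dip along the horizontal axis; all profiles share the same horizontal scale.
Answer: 0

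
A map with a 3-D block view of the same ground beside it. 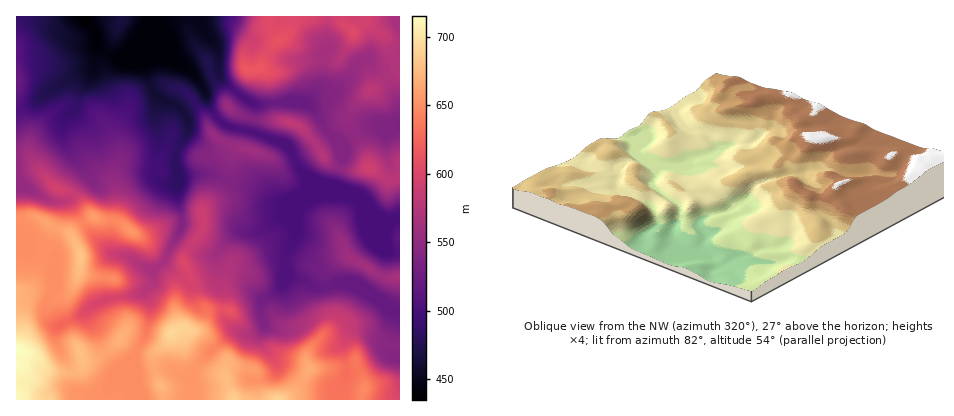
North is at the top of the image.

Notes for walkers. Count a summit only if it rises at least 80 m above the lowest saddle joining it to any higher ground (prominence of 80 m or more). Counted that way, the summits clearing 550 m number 1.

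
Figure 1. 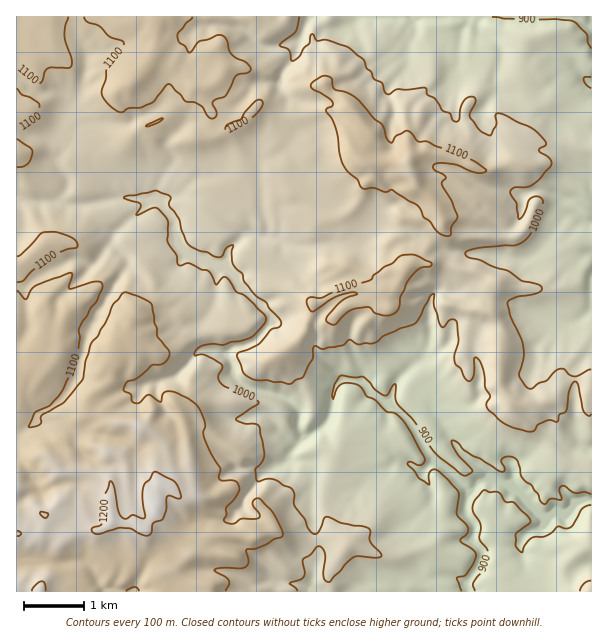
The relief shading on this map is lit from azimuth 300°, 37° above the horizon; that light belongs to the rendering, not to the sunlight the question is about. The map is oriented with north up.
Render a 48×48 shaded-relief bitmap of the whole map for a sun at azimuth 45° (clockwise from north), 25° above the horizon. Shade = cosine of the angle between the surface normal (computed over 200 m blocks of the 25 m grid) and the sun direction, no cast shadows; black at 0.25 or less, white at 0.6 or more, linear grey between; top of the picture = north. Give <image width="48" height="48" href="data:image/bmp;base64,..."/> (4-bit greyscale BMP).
<image width="48" height="48" href="data:image/bmp;base64,Qk32BAAAAAAAAHYAAAAoAAAAMAAAADAAAAABAAQAAAAAAIAEAAATCwAAEwsAABAAAAAAAAAAAAAAABEREQAiIiIAMzMzAERERABVVVUAZmZmAHd3dwCIiIgAmZmZAKqqqgC7u7sAzMzMAN3d3QDu7u4A////AKvKmqRDNGec/qeZd2V3d3VniaZ2eIdlaKq6qnNVVXmruFemaXV3dkVoiHZ2eYdnioeHd0VmZ3h2U3p1mnZmU1eHdnmWeoZneURFVEZVVnd2aKdGiYZVaKqYiKyEioeHZVZnZVVEVneJq4Z4rKdpvLupmrpUmYmYhYd4hnZmd3mau7ur/rebu6qZmbtFiKuZc4iYiHaIdph3m7iP/ai7qqmZmck3m9hnVXqYmWeIZ4Zoqoi/7JmqmaqZmLhqzZNHZ7x3h2eYeImrzM3v7JiJmambidiLuSJVENg1h3iYiKqt7v7t25eJmZm7jJWXZBRSIpRIqod5mamu7bq8qXaJmZqopkhiVDREaFabqVeqh5m/2HvLmHeZmIh6Y5YkUzNHmXmqqIqXV6rdq+7LqYmYmIeqOHNFMRJol3mJhmZletrM79zKiXh4mZrFWERDACVnc4h3ZWibzMi9+5mXqFiHmrxzdlUwAWZnYod3d4rMvJnvyJqrxWqHrLc2dlQgFpl4Y3Z4d4mqu7/tzOynMouJylRXdjIwPNqaZHd4h2eJibus3qMAFauZdFZ3ZBMwjrmZd3d4h0Z2Znir2yABR6pkQ2d2UhVCi6iJmXeJmFZ3d5qrxiRmiaczM1dmQkdCi7mZqnd5uWZ4m8uYU0Z4mYMTElZVQlVEncqZmXd5uoZ4rMqGRFeJh1IjIjM0Q1VEr8qZmId5mYZovLmZiImoNDNVMzJGUzM1zrmIiId5mYdpzKmqmKySIjZ2VEWJUkVZ24ZmeneZqqmL3LuqmbkzNImIdmmpZneJl1Vnmniaq7q8y8uqmpM2eZd3h4iJZlVXq6maq4iZq7u6m7qrmUNomGV4mYeIVmet/sqqqZd4mKuoiqqYZTWJl1abyXeZq7zdypmZmXd3ebuXmrlkVWiZhmirl3i8yXdlRWiIiWeKrMqImqdFZ4iHVFd3d3mYQUVWZ3mIiGiszLmZmZZWeGZlRGZmd3ZDFJmZiJmZmnm8u6qZmYVWd2ZlVnd3d1NDKLqHmqmpmXiZiJmYiGVmZ3dlZnh3ZSIRXLiKy4u6iEZ3Zoh2ZlVWd3dlZ4dkIBEEvJmqp2qYd1aIeIdmZlVnd3dmeHdRAUI62odnZFiHeGipeHZlVVVWZmd3h3YwF4aMp2e8mauod7y4d3ZEVVRFVWd3d3Ugaqmcq8/9u8upiMyod2VWVVRVVGdnd3Ujebq+7+7amZq7qZiId2ZWZ2ZmVnZnd2QUbPzN7cu4ebzKmXeYdlQ1Z3dleId4h2M0r/uszKmYm7qYiJqpdjEkZ3ZVeIibp0M4/+qszJmZqoiIm6mYZTNFd3ZWd5rMhDOO/9u8u5mal3iavXZ2VlRXiHZ3eJipZFnf7cupmpiZdomqy1d1d2V4mIiHZ5m7mazM3KqXmpiId4mqlmd3qWZ4iJmGet7cupq+25mHmpiJdomYeHd5p2ZmeJmHrf2YmIreyZqZmpmZZoh3nXeJllVWZ5mJvbZGiKvLmaqpmpqoeau87nd4hmZVZniJq3NnesiaqqupmquZve7e7A=="/>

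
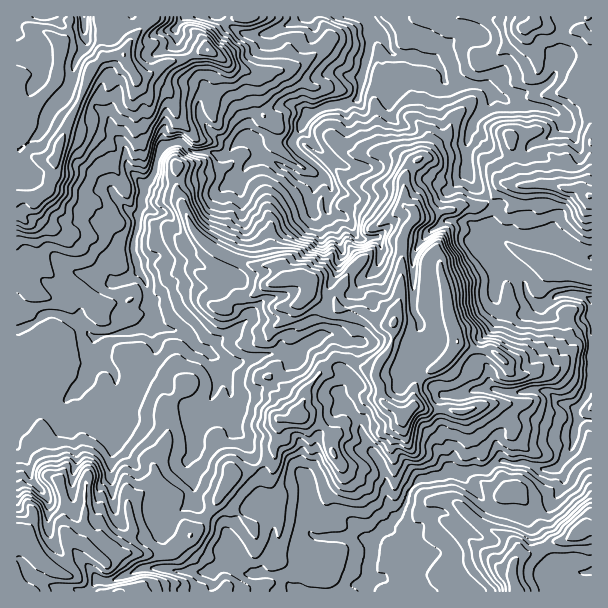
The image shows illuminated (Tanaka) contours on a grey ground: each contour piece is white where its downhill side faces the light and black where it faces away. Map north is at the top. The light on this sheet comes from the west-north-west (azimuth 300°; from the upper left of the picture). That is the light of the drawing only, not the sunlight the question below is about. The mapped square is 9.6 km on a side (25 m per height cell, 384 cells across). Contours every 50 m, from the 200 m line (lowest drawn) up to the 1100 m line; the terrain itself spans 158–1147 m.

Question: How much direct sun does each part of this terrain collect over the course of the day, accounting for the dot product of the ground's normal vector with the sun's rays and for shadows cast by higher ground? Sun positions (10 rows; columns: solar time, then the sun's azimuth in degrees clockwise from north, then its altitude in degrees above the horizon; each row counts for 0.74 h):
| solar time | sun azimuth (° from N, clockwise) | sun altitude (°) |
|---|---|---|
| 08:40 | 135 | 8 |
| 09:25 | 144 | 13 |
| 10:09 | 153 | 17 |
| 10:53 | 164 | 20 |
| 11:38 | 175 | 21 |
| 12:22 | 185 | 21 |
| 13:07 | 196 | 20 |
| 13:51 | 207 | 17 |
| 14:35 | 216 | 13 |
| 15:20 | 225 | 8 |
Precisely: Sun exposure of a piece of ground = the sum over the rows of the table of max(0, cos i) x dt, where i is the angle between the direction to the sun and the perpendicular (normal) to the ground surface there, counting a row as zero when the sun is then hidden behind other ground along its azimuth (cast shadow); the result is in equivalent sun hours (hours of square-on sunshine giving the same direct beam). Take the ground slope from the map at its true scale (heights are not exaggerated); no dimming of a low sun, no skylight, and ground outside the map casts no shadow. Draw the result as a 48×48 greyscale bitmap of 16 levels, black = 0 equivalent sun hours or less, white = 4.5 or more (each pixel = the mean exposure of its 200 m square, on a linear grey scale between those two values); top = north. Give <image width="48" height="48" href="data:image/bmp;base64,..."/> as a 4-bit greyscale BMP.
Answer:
<image width="48" height="48" href="data:image/bmp;base64,Qk32BAAAAAAAAHYAAAAoAAAAMAAAADAAAAABAAQAAAAAAIAEAAATCwAAEwsAABAAAAAAAAAAAAAAABEREQAiIiIAMzMzAERERABVVVUAZmZmAHd3dwCIiIgAmZmZAKqqqgC7u7sAzMzMAN3d3QDu7u4A////AENqvCACRFZTJERoeaunZ1aIeIispTV2ZWnKVZxQAAAjICVYqYd4h3dmd3m7hmZ4ZHlRR8esh5zKh3qohmZ3d3h2ZmiWNZh4m4ckelNDM0jLdnqndlRWZ2d3d4hRIiat3JUlczQSVEWbqKmIh1ZmZ2NGiaZHUQAlvRQzEzMlVUQkiqd4iImYmnZ4iWiCAAABFBUhNUM2ZnQSvIRHd3iKyqhYlpgQESIAASAURkM1eIhWi5iId3i93Ktmd1EVmWMQAAA3NVEjRkNESbqpVnjOypuCAABFVkIRAQFjI3MhFDI0RZqrdom7mZqnMQEhIAABIQEAEBIRVVREUyOKmrvHVHvP6qyVABRCETIAAAISM3dUMBJpzttzNbz8i7u5rMdDE1MQABJDI1ZVUhRYvMhpi/7omsupunZUNEQxEjRVRFVURWirz9k2eHy5us27p3eIY2VEVFRWVlVlVFVWeYYjicmu///sp3mIaGZWZWZWVVeHVVUgE0V2rKMXQxFpiJllhGeIdmdWVEeZZndTI2ZoZUACMyAAEgKexmZ4hmZmZGZmVWeWIUu3ikQ1q7uX3//8p2Znd1V3ZUQjRUMTISR6podljbd6uEZoh2Zndmd2ZDMiSJdBJEFlEWlmRLu9YkEyd3d3dlRDM0M3mIncqDIAIjh2ZXkxAAETJ1VmVZhSAhN5uVZ8u7hpmsuGZ2UgAAARNJYyWKmalpqr78VWzs79yld2eFIAAAADQ4q7qYiIV4m9qbyavemIY0Nmd1MQEiATV6uXeFNGeImFNIvXRahTExNkd1ZCJEdQBYZoZEQhN6d4dTSM6mcnMBRUZ0V1RFas3neVV4i3WXiVZ4lTIzMSgxREdjM0RXiZdHhnu5h1hld4rIMiEAAARiRDZUI0V4dCEpmdyqp2iqqLggAAAAAAATZRIxJFZiEkeu/rmHeIV4WlAAAAAAAAASRiAVZVVWd5vvymRGiXVUZwAAAQAAAAA4VaMDV2iKupvp3Ld4hUMVkwAAAQAAABERd1RZupeom5nantp3VqR5UhAAAQAAABIiMxMAMnisu/2yJpiHanU0MkEAEQAAAUVWVBNAAWzN77g2ZpqYqElHhkQyERASJDERNGd0FFIQEAAXqpeqmK1WZmM1ISVSZFZlM7yYVjIhERAFMnq7qbxRABVDVpUoWHZ2QRNFQiZzMyEpQ0mamLqFKKiFR3YzhiIRAABGQ1h4UAFXdDd4e7q7+Eq6m6gzMhEAAAEVY1MiVAI1ZUWFisvMlWmbqFVyAAERAxAUgwAAAEdmaEKYuburh3ebuXSLYhBCIAEQNSAAN6t2V4SLmZt5eIi7zN3My4M0RDIQATRWZ5hndoVripipeJrty83GIxNFZmZFZ4eLxkV1ZmVHy5JM/v/6U1ebl4ZFUyJnm8mIiWVkVnciimMRSv9kEAEVu5dDE2iIdnu6h4ZlV3YiAFdSAjERMRNCWZdTm6mXUze8iqqmlhIWQhhhAxACVjAiI0VGmImZd4is25lzABU3hjSrMAAp3cYQEAFsmIiJmZdDdURg=="/>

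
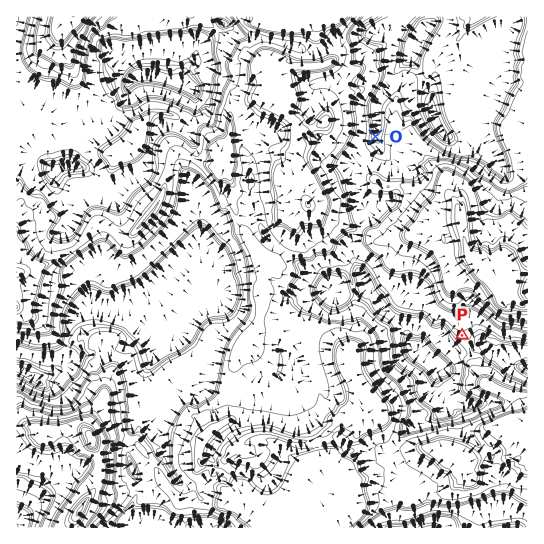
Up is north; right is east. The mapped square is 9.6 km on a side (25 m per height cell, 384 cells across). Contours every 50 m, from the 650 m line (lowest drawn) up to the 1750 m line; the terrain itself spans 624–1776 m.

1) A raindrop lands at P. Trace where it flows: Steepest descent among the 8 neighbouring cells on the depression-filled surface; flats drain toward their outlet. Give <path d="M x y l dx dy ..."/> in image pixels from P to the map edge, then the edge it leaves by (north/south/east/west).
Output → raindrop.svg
<path d="M462 335l0 3-3 3 0 2 10 10 2-3 3 0 4-3 7 0 2 6 4 2 4 0 3 2 4 4 5 2 3 0 1 2 6 0 5 2 5 0"/>
exit: east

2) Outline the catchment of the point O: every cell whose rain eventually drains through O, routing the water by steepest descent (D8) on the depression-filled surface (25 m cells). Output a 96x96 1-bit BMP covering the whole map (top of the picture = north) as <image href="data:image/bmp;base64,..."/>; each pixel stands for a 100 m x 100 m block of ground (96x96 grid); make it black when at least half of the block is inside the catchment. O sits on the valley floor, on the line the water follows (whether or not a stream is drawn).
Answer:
<image width="96" height="96" href="data:image/bmp;base64,Qk2+BAAAAAAAAD4AAAAoAAAAYAAAAGAAAAABAAEAAAAAAIAEAAATCwAAEwsAAAIAAAAAAAAA////AAAAAAAAAAAAAAAAAAAAAAAAAAAAAAAAAAAAAAAAAAAAAAAAAAAAAAAAAAAAAAAAAAAAAAAAAAAAAAAAAAAAAAAAAAAAAAAAAAAAAAAAAAAAAAAAAAAAAAAAAAAAAAAAAAAAAAAAAAAAAAAAAAAAAAAAAAAAAAAAAAAAAAAAAAAAAAAAAAAAAAAAAAAAAAAAAAAAAAAAAAAAAAAAAAAAAAAAAAAAAAAAAAAAAAAAAAAAAAAAAAAAAAAAAAAAAAAAAAAAAAAAAAAAAAAAAAAAAAAAAAAAAAAAAAAAAAAAAAAAAAAAAAAAAAAAAAAAAAAAAAAAAAAAAAAAAAAAAAAAAAAAAAAAAAAAAAAAAAAAAAAAAAAAAAAAAAAAAAAAAAAAAAAAAAAAAAAAAAAAAAAAAAAAAAAAAAAAAAAAAAAAAAAAAAAAAAAAAAAAAAAAAAAAAAAAAAAAAAAAAAAAAAAAAAAAAAAAAAAAAAAAAAAAAAAAAAAAAAAAAAAAAAAAAAAAAAAAAAAAAAAAAAAAAAAAAAAAAAAAAAAAAAAAAAAAAAAAAAAAAAAAAAAAAAAAAAAAAAAAAAAAAAAAAAAAAAAAAAAAAAAAAAAAAAAAAAAAAAAAAAAAAAAAAAAAAAAAAAAAAAAAAAAAAAAAAAAAAAAAAAAAAAAAAAAAAAAAAAAAAAAAAAAAAAAAAAAAAAAAAAAAAAAAAAAAAAAAAAAAAAAAAAAAAAAAAAAAAAAAAAAAAAAAAAAAAAAAAAAAAAAAAAAAAAAAAAAAAAAAAAAAAAAAAAAAAAAAAAAAAAAAAAAAAAAAAAAAAAAAAAAAAAAAAAAAAAAAAAAAAAAAAAAAAAAAAAAAAAAAAAAAAAAAAAAAAAAAAAAAAB+AAAAAAAAAAAAAAH//AAAAAAAAAAAAAf//AAAAAAAAAAAAP///4AAAAAAAAAAAf///AAAAAAAAAAAA///+AAAAAAAAAAAB///8AAAAAAAAAAAD///4AAAAAAAAAAAD///wAAAAAAAAAAAH///AAAAAAAAAAAAH//gAAAAAAAAAAAAH/+AAAAAAAAAAAAAH/8AAAAAAAAAAAAAP/4AAAAAAAAAAAAAP/4AAAAAAAAAAAAAP/4AAAAAAAAAAAAAP/8AAAAAAAAAAAAAH/+AAAAAAAAAAAAAP//AAAAAAAAAAAAAP/AAAAAAAAAAAAAAH+AAAAAAAAAAAAAAAQAAAAAAAAAAAAAAAAAAAAAAAAAAAAAAAAAAAAAAAAAAAAAAAAAAAAAAAAAAAAAAAAAAAAAAAAAAAAAAAAAAAAAAAAAAAAAAAAAAAAAAAAAAAAAAAAAAAAAAAAAAAAAAAAAAAAAAAAAAAAAAAAAAAAAAAAAAAAAAAAAAAAAAAAAAAAAAAAAAAAAAAAAAAAAAAAAAAAAAAAAAAAAAAAAAAAAAAAAAAAAAAAAAAAAAAAAAAAAAAAAAAAAAAAAAAAAAAAAAAAAAAAAAAAAAAAAAAAAAAAAAAAAAAAAAAAAAAAAAAAAAAAAAAAAAAAAAAAAAAAAAAAAA="/>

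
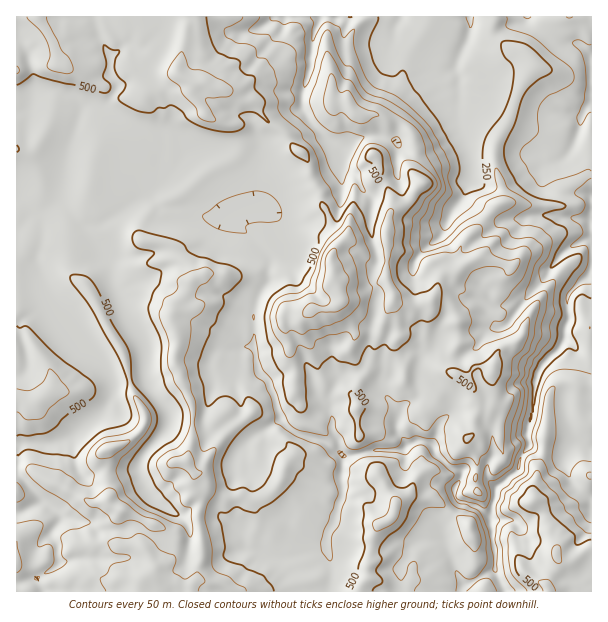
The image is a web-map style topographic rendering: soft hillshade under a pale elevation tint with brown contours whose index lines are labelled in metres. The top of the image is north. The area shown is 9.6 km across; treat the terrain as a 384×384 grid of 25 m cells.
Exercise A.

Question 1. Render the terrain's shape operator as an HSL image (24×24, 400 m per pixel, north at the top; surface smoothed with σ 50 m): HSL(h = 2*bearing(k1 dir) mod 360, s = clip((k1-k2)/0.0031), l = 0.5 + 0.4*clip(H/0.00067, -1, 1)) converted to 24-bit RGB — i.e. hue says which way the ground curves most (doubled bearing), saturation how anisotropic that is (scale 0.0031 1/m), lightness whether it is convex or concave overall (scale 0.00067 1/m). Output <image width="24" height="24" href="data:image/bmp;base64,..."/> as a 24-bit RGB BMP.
<image width="24" height="24" href="data:image/bmp;base64,Qk32BgAAAAAAADYAAAAoAAAAGAAAABgAAAABABgAAAAAAMAGAAATCwAAEwsAAAAAAAAAAAAAQ6NMQpGbpomxcnSbf5ChrpWTYYqOurWCeZ2+jou3kn2khW+OlXWVRlx23MKlOWyBl395kZWCZjJrZ9M9Nwc0aO2JwIBuXndjWIqwZUCmqKNUf4ZUhJZdh6x6pnxw171nL1FRalpKbl9VfH9udX5uVl5qyq98T1iUZpKHinGAfEh1D7niXt+RgkqK2NKxg3LGzZ/FLWN7q41kkEJIeYZCfMaSw9rr8oYwVz5jc1tsfpN/gXeFcYJzW1t8xn6w16KRM1tJaVJpntjTABKyzOZ3ai0wwtu3N4+KNnkqRx0kV7BXoLrZ1vXsYRuNKgkO3ueROj1nd4mmm4Z0aHpuj4SAQlp1U6Zt47+5gFy0iNG/bIsAMQAz7Izk2fLgf8GYaDhzphimzOfpUKe5srU+hl9EOhc5XKhTz9W3Rp6xeVd/r3mafKBye5V/KzV0pnqFd9CDzWWXzZxIAAx0/6SbADMa9uXVfUiQpS9vWrfGjmt0Wip89tXWbH4xDkNU5trxoeCklztlXG51WXmF17e7pMDKOQpJMKYIw30ZbUXDswGmr1APOO4aif/aIfgAPB0rVbFiV00qTWo1JEQ0PsRD+MjyCe6yECMd4LFzw3WEQH5iQYBUtmghkk4aTDSZ6trxVITLclMQF4V408O4ZlW14fG+BAAzyYl6gGNalpa5qo6eVm5TM109KRYo8P7NGQ8kse6DroarvpHPODSnyKFoZKKgREJxwtalc0WBeamYc3GkVW1Lr4Fz7uXUABkz3bCGfZ+AcmOIvpytur3UY12rVOVgNA4rxa95d8x5VYFiephhMBAz6fDbXTxyUoqQsIVbaUxxZ6mJjF9oZKuGtJlvw+SCABAz89jYna3HTHd/o9CudVFfWzZQxeWbExAr8PPYZEVNZnp0jmZzYz11xdN9in8/fURod7JcSWZ1aKRXcaStR7520JrR26qdCCsqI4odh1pLcse6Yz1Mc2FnikKRjt+UIhUq3+i7j3qTW3NySktrgDhz1bdzhZpLOXdIaUqzs714VIKNS2pUrsV5IVxI8rTh89fvCS89zYVzh25bdWRxZ05juOeyTC1PTUqb2eHGq3ySYZCRSE9nX2rK5tvw18jlz6PLLnF0wpF8YFWgXLauuNm4XkV1FEoz+9TQFjFbVtiPhHBtdl91gqq1f8Z9ZVh1S3Jst5GDp4xsoFdVUXRtF1Y/VJQ71UFv3ePCRDqOouStLy110JKQc2s/bE5osaVmBokd2jGUE4xVc3aGb4SUhbB6eFRmd2SCjGKdarCMqcrTnJfXomG4W2aMOVlOiTO86/DbOipg3b5nChwp4NXryJbMaX6r5dvwjL1TDI6bRiXXjHqOc36Cj42Bem56cFSSnNXCgbWieWVTa1pWfXFug3aBcGt5F1pS+dTSHC6m8+TGOZiHBi0i55u1YtByNYeN8Njlcy7MDJFJgYF0dIF5h25ydIR3WYdzkH5dbGNQc2pie3h1fYB7fnx7bml2ZJZfU/84JAxD9ejWm1pFDiUeJGxB5G52TU8ZP1UgiVotMhp5gHN1cIN2jHiFiouDdn97bHlkmHuMjXl4dXt2e316fHh7bmt1vt24Cxs4ryA1bdlo9aPHc9XACisybqs3+O/TWEnQxXrSzDKucoFtcoV9bnWBkY2Ffnx/fX+Acnt2kn2JlYKWdoJ9dnN9blRZnt2LFBEp2IF7H7Od1PfY4pS6Ih0+S4ucocZ6YEleZHhkroqni4SqiHeFZHJ4k42Hf3+DgX+Cfnl6dXJlZV9EgYpjX01euuvIrDSkKy1LVOxYkBthytVjWH+eUTFacbh1k2BRW2hsf5N5WqF9Z2h7oYuLaHZ/jIuCdFhXfHdWdVZkvlSCnt/YZkCZkdO0c7uUTxY+qmeSitGvkdHe0PDeWChOa2B0aoB4yaOhXXZ+jJl9Pa9hXnhjjIJqXEU7coZKeICzn5qzak14jsOAo1lshL2+prZsFBo/nYG/yunUYse9p2dnWy81c1xob3B/dn16qpGDe2RcdXNeQpFrSTy2wnGfqNDTZ5KtYXqSZGKEnKTOh7W1iJmppGebq4OotIWFETdkv+2mZz1ITzk5h3VugYN2bWSDgXl8bHltxKKxpL7NQkiybjtvmqyLiYF4flyDa4lmboFtl6hYkKB4XYeBspO9Z2CY08CuA1aLzIw/az5Ya254koKAhYR7THZ7kXiGm6+4udnLa0BLdi4ybHGUeaF7i3p0c2J/fX6OgYiEW4F3u7WPf0NiWpUyLYs5xo08BXxfqB870YzAYnqJkXiCk5GITW6Mt62DSLx6eDlTpmWHipa1"/>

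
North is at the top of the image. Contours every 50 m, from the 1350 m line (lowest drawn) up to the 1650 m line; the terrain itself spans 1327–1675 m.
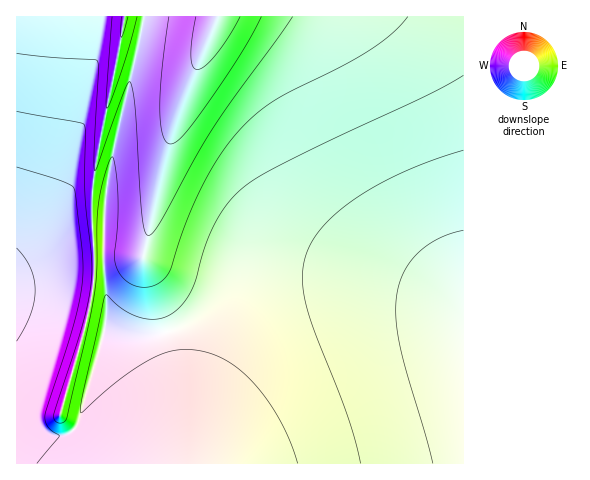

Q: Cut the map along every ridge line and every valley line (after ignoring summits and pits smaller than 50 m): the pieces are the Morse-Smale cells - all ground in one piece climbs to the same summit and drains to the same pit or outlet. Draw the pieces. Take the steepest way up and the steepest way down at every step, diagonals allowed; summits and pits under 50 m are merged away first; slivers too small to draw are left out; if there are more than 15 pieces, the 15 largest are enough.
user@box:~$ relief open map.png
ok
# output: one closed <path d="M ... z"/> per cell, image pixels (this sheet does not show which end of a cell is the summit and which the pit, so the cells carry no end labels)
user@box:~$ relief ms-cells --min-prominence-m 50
<path d="M463 16l-319 1-37 169-3 50 1 41-11 0-6 38-28 98 3 6 46 43 3 2 352-1z"/><path d="M101 16l-85 1 1 236 15-16 14-21 21-48 12-38 14-60 8-43z"/><path d="M81 274l-65 11 1 179 95-1-52-47 22-77 11-48 1-14z"/><path d="M124 16l-23 1 0 10-8 43-21 84-15 41-11 21-14 21-16 16 1 31 24-2 28-7 25 1-2-49 1-46 26-127z"/><path d="M144 16l-20 1-5 37-20 91-7 48 3 83 10 1-1-41 3-50 11-54 22-89z"/>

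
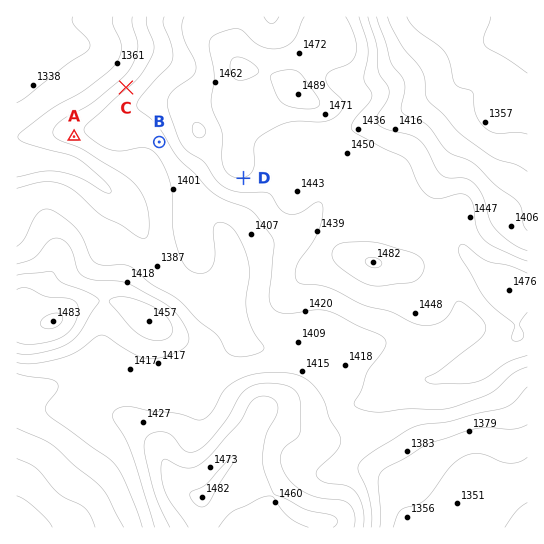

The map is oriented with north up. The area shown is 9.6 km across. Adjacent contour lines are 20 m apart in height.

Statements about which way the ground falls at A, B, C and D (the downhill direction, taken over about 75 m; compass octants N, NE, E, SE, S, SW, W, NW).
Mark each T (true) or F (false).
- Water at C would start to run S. F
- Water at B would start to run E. F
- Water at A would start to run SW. T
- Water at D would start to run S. T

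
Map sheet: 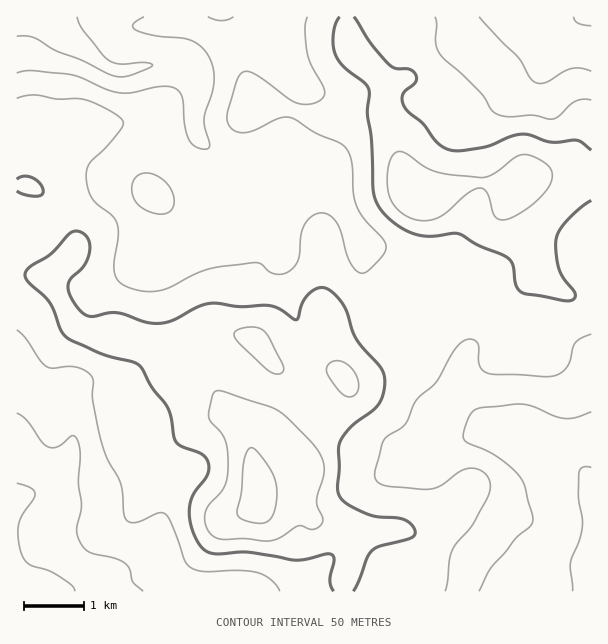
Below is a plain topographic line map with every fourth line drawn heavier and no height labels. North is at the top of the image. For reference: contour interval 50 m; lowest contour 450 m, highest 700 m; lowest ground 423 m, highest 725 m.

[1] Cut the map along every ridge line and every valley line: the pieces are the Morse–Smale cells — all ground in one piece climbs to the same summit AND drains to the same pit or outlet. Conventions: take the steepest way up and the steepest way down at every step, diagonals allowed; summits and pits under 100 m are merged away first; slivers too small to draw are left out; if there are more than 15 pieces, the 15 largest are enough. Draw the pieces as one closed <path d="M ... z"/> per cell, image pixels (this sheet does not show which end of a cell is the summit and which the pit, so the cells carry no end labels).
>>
<path d="M240 16l-224 1 0 258 31 1 25 47 12 9 12 4 26 0 54 12 5 6 6 18 16 8 11 10 9 14 23 22 4 8 1 6 1-6 10-14 12-36 2-17 14 6 43-3 8 3 4 6 6 0 18-7 16-13 6-14 7-45 20-30-22-16-25-7-4-4-12-15-25-52-9-10-28-14-21 1 6-2 8-11 14-44 0-13-30-39z"/><path d="M47 276l-31 0 0 315 326 1 10-38 0-12-4-12-12-7-21-3-19-18-35-6-2-2-7-36 0-17-4-10-25-27-14-19-22-13-7-21-7-5-11-3-18-1-22-6-26 0-18-6-11-15z"/><path d="M419 270l-21 30-7 45-3 9-11 13-26 12-6 0-4-6-8-3-43 3-14-5-2 16-12 36-10 14 0 24 7 36 5 4 32 4 19 18 21 3 12 7 4 12 0 12-8 24 0 14 247 0 1-109-4-7-12-10-25-12-41-12-23-14-17-23-7-18-1-12 6-24 0-12-8-19-3-24-7-8z"/><path d="M591 16l-244 0 1 20 2 11 4 6 22 22 4 9 4 32 10 24 10 36 8 13 7 5 9 2 43-14 45 5 11-11 64 2z"/><path d="M486 182l-15 0-36 12-14 1 5 6 2 11 4 31-4 12-8 12 0 3 30 18 7 8 3 24 8 19 0 12-6 24 1 12 7 18 17 23 23 14 41 12 25 12 12 10 3 6 1-186-26-2-19-15-6-10-1-17-26-42-2-10 5-12z"/><path d="M345 16l-104 1 29 27 30 39 0 13-14 44-3 6-7 6 17 0 28 14 9 10 25 52 12 15 4 4 25 7 23 16 9-15 4-12-5-37-3-8-12-9-8-13-10-36-10-24-4-32-4-9-22-22-6-17z"/><path d="M554 176l-30 2-7 10-5 12 2 10 26 42 1 17 6 10 19 15 25 1 1-116z"/>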